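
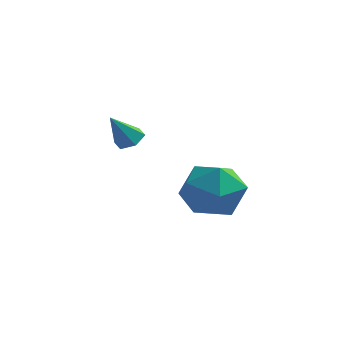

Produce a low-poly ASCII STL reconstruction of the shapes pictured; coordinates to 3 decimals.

solid 
facet normal 0.134 0.987 -0.089
outer loop
vertex 3.12 -0.087 -2.708
vertex 1.937 0.102 -2.386
vertex 2.818 0.061 -1.514
endloop
endfacet
facet normal 0.740 0.664 0.105
outer loop
vertex 3.12 -0.087 -2.708
vertex 2.818 0.061 -1.514
vertex 3.643 -0.806 -1.843
endloop
endfacet
facet normal 0.901 0.180 -0.395
outer loop
vertex 3.12 -0.087 -2.708
vertex 3.643 -0.806 -1.843
vertex 3.271 -1.3 -2.918
endloop
endfacet
facet normal 0.394 0.204 -0.896
outer loop
vertex 3.12 -0.087 -2.708
vertex 3.271 -1.3 -2.918
vertex 2.217 -0.739 -3.254
endloop
endfacet
facet normal -0.080 0.703 -0.707
outer loop
vertex 3.12 -0.087 -2.708
vertex 2.217 -0.739 -3.254
vertex 1.937 0.102 -2.386
endloop
endfacet
facet normal 0.620 0.318 0.717
outer loop
vertex 3.643 -0.806 -1.843
vertex 2.818 0.061 -1.514
vertex 2.783 -1.061 -0.986
endloop
endfacet
facet normal -0.361 0.840 0.405
outer loop
vertex 2.818 0.061 -1.514
vertex 1.937 0.102 -2.386
vertex 1.729 -0.5 -1.322
endloop
endfacet
facet normal -0.707 0.380 -0.596
outer loop
vertex 1.937 0.102 -2.386
vertex 2.217 -0.739 -3.254
vertex 1.357 -0.994 -2.397
endloop
endfacet
facet normal 0.061 -0.427 -0.902
outer loop
vertex 2.217 -0.739 -3.254
vertex 3.271 -1.3 -2.918
vertex 2.182 -1.861 -2.726
endloop
endfacet
facet normal 0.881 -0.465 -0.091
outer loop
vertex 3.271 -1.3 -2.918
vertex 3.643 -0.806 -1.843
vertex 3.063 -1.902 -1.854
endloop
endfacet
facet normal -0.394 -0.204 0.896
outer loop
vertex 1.88 -1.713 -1.532
vertex 2.783 -1.061 -0.986
vertex 1.729 -0.5 -1.322
endloop
endfacet
facet normal -0.901 -0.180 0.395
outer loop
vertex 1.88 -1.713 -1.532
vertex 1.729 -0.5 -1.322
vertex 1.357 -0.994 -2.397
endloop
endfacet
facet normal -0.740 -0.664 -0.105
outer loop
vertex 1.88 -1.713 -1.532
vertex 1.357 -0.994 -2.397
vertex 2.182 -1.861 -2.726
endloop
endfacet
facet normal -0.134 -0.987 0.089
outer loop
vertex 1.88 -1.713 -1.532
vertex 2.182 -1.861 -2.726
vertex 3.063 -1.902 -1.854
endloop
endfacet
facet normal 0.080 -0.703 0.707
outer loop
vertex 1.88 -1.713 -1.532
vertex 3.063 -1.902 -1.854
vertex 2.783 -1.061 -0.986
endloop
endfacet
facet normal -0.061 0.427 0.902
outer loop
vertex 1.729 -0.5 -1.322
vertex 2.783 -1.061 -0.986
vertex 2.818 0.061 -1.514
endloop
endfacet
facet normal -0.881 0.465 0.091
outer loop
vertex 1.357 -0.994 -2.397
vertex 1.729 -0.5 -1.322
vertex 1.937 0.102 -2.386
endloop
endfacet
facet normal -0.620 -0.318 -0.717
outer loop
vertex 2.182 -1.861 -2.726
vertex 1.357 -0.994 -2.397
vertex 2.217 -0.739 -3.254
endloop
endfacet
facet normal 0.361 -0.840 -0.405
outer loop
vertex 3.063 -1.902 -1.854
vertex 2.182 -1.861 -2.726
vertex 3.271 -1.3 -2.918
endloop
endfacet
facet normal 0.707 -0.380 0.596
outer loop
vertex 2.783 -1.061 -0.986
vertex 3.063 -1.902 -1.854
vertex 3.643 -0.806 -1.843
endloop
endfacet
facet normal 0.344 0.424 -0.838
outer loop
vertex -0.929 1.095 -1.429
vertex -1.321 1.544 -1.363
vertex -0.775 1.585 -1.118
endloop
endfacet
facet normal 0.726 -0.516 0.454
outer loop
vertex -0.929 1.095 -1.429
vertex -0.775 1.585 -1.118
vertex -1.799 0.956 -0.197
endloop
endfacet
facet normal 0.344 0.424 -0.838
outer loop
vertex -0.775 1.585 -1.118
vertex -1.321 1.544 -1.363
vertex -1.168 2.034 -1.052
endloop
endfacet
facet normal 0.511 0.330 0.794
outer loop
vertex -0.775 1.585 -1.118
vertex -1.168 2.034 -1.052
vertex -1.799 0.956 -0.197
endloop
endfacet
facet normal 0.344 0.424 -0.838
outer loop
vertex -1.168 2.034 -1.052
vertex -1.321 1.544 -1.363
vertex -1.714 1.993 -1.297
endloop
endfacet
facet normal -0.336 0.698 0.632
outer loop
vertex -1.168 2.034 -1.052
vertex -1.714 1.993 -1.297
vertex -1.799 0.956 -0.197
endloop
endfacet
facet normal 0.342 0.423 -0.839
outer loop
vertex -1.714 1.993 -1.297
vertex -1.321 1.544 -1.363
vertex -1.868 1.503 -1.607
endloop
endfacet
facet normal -0.966 0.220 0.133
outer loop
vertex -1.714 1.993 -1.297
vertex -1.868 1.503 -1.607
vertex -1.799 0.956 -0.197
endloop
endfacet
facet normal 0.342 0.423 -0.839
outer loop
vertex -1.868 1.503 -1.607
vertex -1.321 1.544 -1.363
vertex -1.475 1.054 -1.673
endloop
endfacet
facet normal -0.751 -0.627 -0.207
outer loop
vertex -1.868 1.503 -1.607
vertex -1.475 1.054 -1.673
vertex -1.799 0.956 -0.197
endloop
endfacet
facet normal 0.343 0.423 -0.839
outer loop
vertex -1.475 1.054 -1.673
vertex -1.321 1.544 -1.363
vertex -0.929 1.095 -1.429
endloop
endfacet
facet normal 0.095 -0.994 -0.045
outer loop
vertex -1.475 1.054 -1.673
vertex -0.929 1.095 -1.429
vertex -1.799 0.956 -0.197
endloop
endfacet

endsolid


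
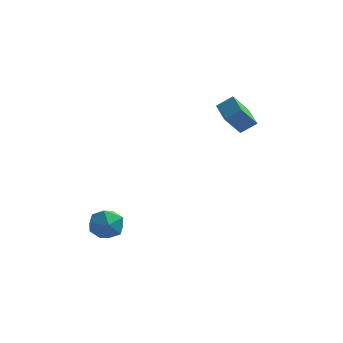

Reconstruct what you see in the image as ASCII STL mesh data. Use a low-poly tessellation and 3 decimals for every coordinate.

solid 
facet normal -0.674 -0.150 0.724
outer loop
vertex -4.117 -2.323 -1.597
vertex -3.983 -3.121 -1.638
vertex -3.545 -2.662 -1.135
endloop
endfacet
facet normal -0.357 0.485 0.798
outer loop
vertex -4.117 -2.323 -1.597
vertex -3.545 -2.662 -1.135
vertex -3.403 -1.954 -1.502
endloop
endfacet
facet normal -0.471 0.859 0.202
outer loop
vertex -4.117 -2.323 -1.597
vertex -3.403 -1.954 -1.502
vertex -3.754 -1.975 -2.231
endloop
endfacet
facet normal -0.857 0.454 -0.242
outer loop
vertex -4.117 -2.323 -1.597
vertex -3.754 -1.975 -2.231
vertex -4.112 -2.696 -2.316
endloop
endfacet
facet normal -0.982 -0.169 0.081
outer loop
vertex -4.117 -2.323 -1.597
vertex -4.112 -2.696 -2.316
vertex -3.983 -3.121 -1.638
endloop
endfacet
facet normal 0.346 0.376 0.860
outer loop
vertex -3.403 -1.954 -1.502
vertex -3.545 -2.662 -1.135
vertex -2.828 -2.524 -1.484
endloop
endfacet
facet normal -0.166 -0.652 0.740
outer loop
vertex -3.545 -2.662 -1.135
vertex -3.983 -3.121 -1.638
vertex -3.186 -3.245 -1.569
endloop
endfacet
facet normal -0.667 -0.682 -0.301
outer loop
vertex -3.983 -3.121 -1.638
vertex -4.112 -2.696 -2.316
vertex -3.537 -3.266 -2.298
endloop
endfacet
facet normal -0.464 0.327 -0.823
outer loop
vertex -4.112 -2.696 -2.316
vertex -3.754 -1.975 -2.231
vertex -3.395 -2.558 -2.665
endloop
endfacet
facet normal 0.162 0.981 -0.106
outer loop
vertex -3.754 -1.975 -2.231
vertex -3.403 -1.954 -1.502
vertex -2.957 -2.099 -2.162
endloop
endfacet
facet normal 0.857 -0.454 0.242
outer loop
vertex -2.823 -2.897 -2.203
vertex -2.828 -2.524 -1.484
vertex -3.186 -3.245 -1.569
endloop
endfacet
facet normal 0.471 -0.859 -0.202
outer loop
vertex -2.823 -2.897 -2.203
vertex -3.186 -3.245 -1.569
vertex -3.537 -3.266 -2.298
endloop
endfacet
facet normal 0.357 -0.485 -0.798
outer loop
vertex -2.823 -2.897 -2.203
vertex -3.537 -3.266 -2.298
vertex -3.395 -2.558 -2.665
endloop
endfacet
facet normal 0.674 0.150 -0.724
outer loop
vertex -2.823 -2.897 -2.203
vertex -3.395 -2.558 -2.665
vertex -2.957 -2.099 -2.162
endloop
endfacet
facet normal 0.982 0.169 -0.081
outer loop
vertex -2.823 -2.897 -2.203
vertex -2.957 -2.099 -2.162
vertex -2.828 -2.524 -1.484
endloop
endfacet
facet normal 0.464 -0.327 0.823
outer loop
vertex -3.186 -3.245 -1.569
vertex -2.828 -2.524 -1.484
vertex -3.545 -2.662 -1.135
endloop
endfacet
facet normal -0.162 -0.981 0.106
outer loop
vertex -3.537 -3.266 -2.298
vertex -3.186 -3.245 -1.569
vertex -3.983 -3.121 -1.638
endloop
endfacet
facet normal -0.346 -0.376 -0.860
outer loop
vertex -3.395 -2.558 -2.665
vertex -3.537 -3.266 -2.298
vertex -4.112 -2.696 -2.316
endloop
endfacet
facet normal 0.166 0.652 -0.740
outer loop
vertex -2.957 -2.099 -2.162
vertex -3.395 -2.558 -2.665
vertex -3.754 -1.975 -2.231
endloop
endfacet
facet normal 0.667 0.682 0.301
outer loop
vertex -2.828 -2.524 -1.484
vertex -2.957 -2.099 -2.162
vertex -3.403 -1.954 -1.502
endloop
endfacet
facet normal -0.432 -0.473 0.768
outer loop
vertex 0.835 1.717 2.828
vertex 0.275 2.691 3.113
vertex 0.203 1.497 2.337
endloop
endfacet
facet normal 0.483 -0.840 -0.246
outer loop
vertex 0.725 2.069 1.407
vertex 0.835 1.717 2.828
vertex 0.203 1.497 2.337
endloop
endfacet
facet normal -0.432 -0.473 0.768
outer loop
vertex 0.203 1.497 2.337
vertex 0.275 2.691 3.113
vertex -0.357 2.471 2.622
endloop
endfacet
facet normal -0.762 -0.265 -0.591
outer loop
vertex -0.357 2.471 2.622
vertex 0.725 2.069 1.407
vertex 0.203 1.497 2.337
endloop
endfacet
facet normal 0.762 0.265 0.591
outer loop
vertex 0.835 1.717 2.828
vertex 0.797 3.263 2.183
vertex 0.275 2.691 3.113
endloop
endfacet
facet normal 0.483 -0.840 -0.246
outer loop
vertex 1.357 2.289 1.898
vertex 0.835 1.717 2.828
vertex 0.725 2.069 1.407
endloop
endfacet
facet normal 0.762 0.265 0.591
outer loop
vertex 1.357 2.289 1.898
vertex 0.797 3.263 2.183
vertex 0.835 1.717 2.828
endloop
endfacet
facet normal -0.483 0.840 0.246
outer loop
vertex 0.275 2.691 3.113
vertex 0.797 3.263 2.183
vertex -0.357 2.471 2.622
endloop
endfacet
facet normal -0.762 -0.265 -0.591
outer loop
vertex 0.165 3.043 1.692
vertex 0.725 2.069 1.407
vertex -0.357 2.471 2.622
endloop
endfacet
facet normal -0.483 0.840 0.246
outer loop
vertex -0.357 2.471 2.622
vertex 0.797 3.263 2.183
vertex 0.165 3.043 1.692
endloop
endfacet
facet normal 0.432 0.473 -0.768
outer loop
vertex 0.165 3.043 1.692
vertex 1.357 2.289 1.898
vertex 0.725 2.069 1.407
endloop
endfacet
facet normal 0.432 0.473 -0.768
outer loop
vertex 0.797 3.263 2.183
vertex 1.357 2.289 1.898
vertex 0.165 3.043 1.692
endloop
endfacet

endsolid


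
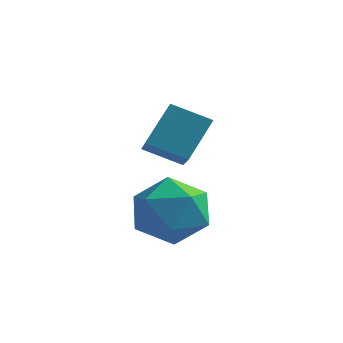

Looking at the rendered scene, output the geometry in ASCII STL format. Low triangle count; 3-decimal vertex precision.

solid 
facet normal -0.027 0.781 0.624
outer loop
vertex -1.158 0.323 -3.449
vertex -0.915 -0.371 -2.57
vertex -0.067 0.128 -3.158
endloop
endfacet
facet normal 0.183 0.983 -0.028
outer loop
vertex -1.158 0.323 -3.449
vertex -0.067 0.128 -3.158
vertex -0.369 0.153 -4.264
endloop
endfacet
facet normal -0.332 0.807 -0.489
outer loop
vertex -1.158 0.323 -3.449
vertex -0.369 0.153 -4.264
vertex -1.404 -0.33 -4.359
endloop
endfacet
facet normal -0.860 0.496 -0.123
outer loop
vertex -1.158 0.323 -3.449
vertex -1.404 -0.33 -4.359
vertex -1.741 -0.654 -3.312
endloop
endfacet
facet normal -0.672 0.480 0.565
outer loop
vertex -1.158 0.323 -3.449
vertex -1.741 -0.654 -3.312
vertex -0.915 -0.371 -2.57
endloop
endfacet
facet normal 0.768 0.610 -0.196
outer loop
vertex -0.369 0.153 -4.264
vertex -0.067 0.128 -3.158
vertex 0.361 -0.646 -3.888
endloop
endfacet
facet normal 0.428 0.283 0.858
outer loop
vertex -0.067 0.128 -3.158
vertex -0.915 -0.371 -2.57
vertex 0.024 -0.97 -2.841
endloop
endfacet
facet normal -0.615 -0.203 0.762
outer loop
vertex -0.915 -0.371 -2.57
vertex -1.741 -0.654 -3.312
vertex -1.011 -1.453 -2.936
endloop
endfacet
facet normal -0.919 -0.178 -0.351
outer loop
vertex -1.741 -0.654 -3.312
vertex -1.404 -0.33 -4.359
vertex -1.313 -1.428 -4.042
endloop
endfacet
facet normal -0.065 0.325 -0.944
outer loop
vertex -1.404 -0.33 -4.359
vertex -0.369 0.153 -4.264
vertex -0.465 -0.929 -4.63
endloop
endfacet
facet normal 0.860 -0.496 0.123
outer loop
vertex -0.222 -1.623 -3.751
vertex 0.361 -0.646 -3.888
vertex 0.024 -0.97 -2.841
endloop
endfacet
facet normal 0.332 -0.807 0.489
outer loop
vertex -0.222 -1.623 -3.751
vertex 0.024 -0.97 -2.841
vertex -1.011 -1.453 -2.936
endloop
endfacet
facet normal -0.183 -0.983 0.028
outer loop
vertex -0.222 -1.623 -3.751
vertex -1.011 -1.453 -2.936
vertex -1.313 -1.428 -4.042
endloop
endfacet
facet normal 0.027 -0.781 -0.624
outer loop
vertex -0.222 -1.623 -3.751
vertex -1.313 -1.428 -4.042
vertex -0.465 -0.929 -4.63
endloop
endfacet
facet normal 0.672 -0.480 -0.565
outer loop
vertex -0.222 -1.623 -3.751
vertex -0.465 -0.929 -4.63
vertex 0.361 -0.646 -3.888
endloop
endfacet
facet normal 0.919 0.178 0.351
outer loop
vertex 0.024 -0.97 -2.841
vertex 0.361 -0.646 -3.888
vertex -0.067 0.128 -3.158
endloop
endfacet
facet normal 0.065 -0.325 0.944
outer loop
vertex -1.011 -1.453 -2.936
vertex 0.024 -0.97 -2.841
vertex -0.915 -0.371 -2.57
endloop
endfacet
facet normal -0.768 -0.610 0.196
outer loop
vertex -1.313 -1.428 -4.042
vertex -1.011 -1.453 -2.936
vertex -1.741 -0.654 -3.312
endloop
endfacet
facet normal -0.428 -0.283 -0.858
outer loop
vertex -0.465 -0.929 -4.63
vertex -1.313 -1.428 -4.042
vertex -1.404 -0.33 -4.359
endloop
endfacet
facet normal 0.615 0.203 -0.762
outer loop
vertex 0.361 -0.646 -3.888
vertex -0.465 -0.929 -4.63
vertex -0.369 0.153 -4.264
endloop
endfacet
facet normal -0.447 0.755 -0.480
outer loop
vertex -2.331 2.364 -1.464
vertex -1.256 2.676 -1.974
vertex -2.61 1.482 -2.593
endloop
endfacet
facet normal -0.874 -0.254 0.414
outer loop
vertex -1.784 0.084 -1.706
vertex -2.331 2.364 -1.464
vertex -2.61 1.482 -2.593
endloop
endfacet
facet normal -0.447 0.755 -0.480
outer loop
vertex -2.61 1.482 -2.593
vertex -1.256 2.676 -1.974
vertex -1.535 1.794 -3.103
endloop
endfacet
facet normal -0.192 -0.604 -0.774
outer loop
vertex -1.535 1.794 -3.103
vertex -1.784 0.084 -1.706
vertex -2.61 1.482 -2.593
endloop
endfacet
facet normal 0.192 0.604 0.774
outer loop
vertex -2.331 2.364 -1.464
vertex -0.43 1.278 -1.087
vertex -1.256 2.676 -1.974
endloop
endfacet
facet normal -0.874 -0.254 0.414
outer loop
vertex -1.505 0.966 -0.577
vertex -2.331 2.364 -1.464
vertex -1.784 0.084 -1.706
endloop
endfacet
facet normal 0.192 0.604 0.774
outer loop
vertex -1.505 0.966 -0.577
vertex -0.43 1.278 -1.087
vertex -2.331 2.364 -1.464
endloop
endfacet
facet normal 0.874 0.254 -0.414
outer loop
vertex -1.256 2.676 -1.974
vertex -0.43 1.278 -1.087
vertex -1.535 1.794 -3.103
endloop
endfacet
facet normal -0.192 -0.604 -0.774
outer loop
vertex -0.709 0.396 -2.216
vertex -1.784 0.084 -1.706
vertex -1.535 1.794 -3.103
endloop
endfacet
facet normal 0.874 0.254 -0.414
outer loop
vertex -1.535 1.794 -3.103
vertex -0.43 1.278 -1.087
vertex -0.709 0.396 -2.216
endloop
endfacet
facet normal 0.447 -0.755 0.480
outer loop
vertex -0.709 0.396 -2.216
vertex -1.505 0.966 -0.577
vertex -1.784 0.084 -1.706
endloop
endfacet
facet normal 0.447 -0.755 0.480
outer loop
vertex -0.43 1.278 -1.087
vertex -1.505 0.966 -0.577
vertex -0.709 0.396 -2.216
endloop
endfacet

endsolid


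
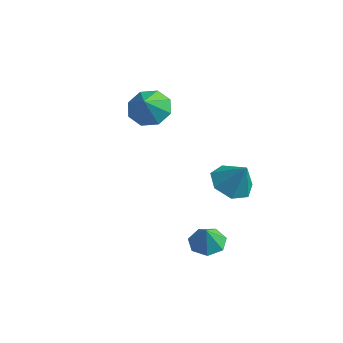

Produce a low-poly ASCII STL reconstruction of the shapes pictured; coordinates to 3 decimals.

solid 
facet normal -0.105 0.270 -0.957
outer loop
vertex 2.595 -3.692 -2.159
vertex 1.808 -3.604 -2.048
vertex 2.388 -3.061 -1.958
endloop
endfacet
facet normal 0.830 0.098 0.548
outer loop
vertex 2.595 -3.692 -2.159
vertex 2.388 -3.061 -1.958
vertex 1.912 -3.876 -1.092
endloop
endfacet
facet normal -0.106 0.271 -0.957
outer loop
vertex 2.388 -3.061 -1.958
vertex 1.808 -3.604 -2.048
vertex 1.744 -2.839 -1.824
endloop
endfacet
facet normal 0.352 0.577 0.737
outer loop
vertex 2.388 -3.061 -1.958
vertex 1.744 -2.839 -1.824
vertex 1.912 -3.876 -1.092
endloop
endfacet
facet normal -0.103 0.272 -0.957
outer loop
vertex 1.744 -2.839 -1.824
vertex 1.808 -3.604 -2.048
vertex 1.148 -3.193 -1.86
endloop
endfacet
facet normal -0.347 0.503 0.792
outer loop
vertex 1.744 -2.839 -1.824
vertex 1.148 -3.193 -1.86
vertex 1.912 -3.876 -1.092
endloop
endfacet
facet normal -0.104 0.271 -0.957
outer loop
vertex 1.148 -3.193 -1.86
vertex 1.808 -3.604 -2.048
vertex 1.049 -3.857 -2.037
endloop
endfacet
facet normal -0.737 -0.069 0.672
outer loop
vertex 1.148 -3.193 -1.86
vertex 1.049 -3.857 -2.037
vertex 1.912 -3.876 -1.092
endloop
endfacet
facet normal -0.104 0.272 -0.957
outer loop
vertex 1.049 -3.857 -2.037
vertex 1.808 -3.604 -2.048
vertex 1.521 -4.331 -2.223
endloop
endfacet
facet normal -0.528 -0.709 0.468
outer loop
vertex 1.049 -3.857 -2.037
vertex 1.521 -4.331 -2.223
vertex 1.912 -3.876 -1.092
endloop
endfacet
facet normal -0.104 0.271 -0.957
outer loop
vertex 1.521 -4.331 -2.223
vertex 1.808 -3.604 -2.048
vertex 2.21 -4.257 -2.277
endloop
endfacet
facet normal 0.126 -0.935 0.332
outer loop
vertex 1.521 -4.331 -2.223
vertex 2.21 -4.257 -2.277
vertex 1.912 -3.876 -1.092
endloop
endfacet
facet normal -0.105 0.271 -0.957
outer loop
vertex 2.21 -4.257 -2.277
vertex 1.808 -3.604 -2.048
vertex 2.595 -3.692 -2.159
endloop
endfacet
facet normal 0.731 -0.575 0.369
outer loop
vertex 2.21 -4.257 -2.277
vertex 2.595 -3.692 -2.159
vertex 1.912 -3.876 -1.092
endloop
endfacet
facet normal -0.496 -0.041 -0.867
outer loop
vertex 2.45 -1.472 -0.446
vertex 1.593 -1.379 0.04
vertex 2.175 -0.667 -0.327
endloop
endfacet
facet normal 0.947 0.312 0.076
outer loop
vertex 2.45 -1.472 -0.446
vertex 2.175 -0.667 -0.327
vertex 2.267 -1.321 1.22
endloop
endfacet
facet normal -0.496 -0.042 -0.867
outer loop
vertex 2.175 -0.667 -0.327
vertex 1.593 -1.379 0.04
vertex 1.461 -0.398 0.068
endloop
endfacet
facet normal 0.483 0.817 0.317
outer loop
vertex 2.175 -0.667 -0.327
vertex 1.461 -0.398 0.068
vertex 2.267 -1.321 1.22
endloop
endfacet
facet normal -0.496 -0.042 -0.867
outer loop
vertex 1.461 -0.398 0.068
vertex 1.593 -1.379 0.04
vertex 0.847 -0.867 0.442
endloop
endfacet
facet normal -0.140 0.723 0.677
outer loop
vertex 1.461 -0.398 0.068
vertex 0.847 -0.867 0.442
vertex 2.267 -1.321 1.22
endloop
endfacet
facet normal -0.496 -0.042 -0.867
outer loop
vertex 0.847 -0.867 0.442
vertex 1.593 -1.379 0.04
vertex 0.794 -1.721 0.514
endloop
endfacet
facet normal -0.452 0.103 0.886
outer loop
vertex 0.847 -0.867 0.442
vertex 0.794 -1.721 0.514
vertex 2.267 -1.321 1.22
endloop
endfacet
facet normal -0.496 -0.042 -0.867
outer loop
vertex 0.794 -1.721 0.514
vertex 1.593 -1.379 0.04
vertex 1.343 -2.318 0.229
endloop
endfacet
facet normal -0.220 -0.578 0.786
outer loop
vertex 0.794 -1.721 0.514
vertex 1.343 -2.318 0.229
vertex 2.267 -1.321 1.22
endloop
endfacet
facet normal -0.496 -0.042 -0.867
outer loop
vertex 1.343 -2.318 0.229
vertex 1.593 -1.379 0.04
vertex 2.08 -2.207 -0.198
endloop
endfacet
facet normal 0.383 -0.805 0.452
outer loop
vertex 1.343 -2.318 0.229
vertex 2.08 -2.207 -0.198
vertex 2.267 -1.321 1.22
endloop
endfacet
facet normal -0.496 -0.043 -0.867
outer loop
vertex 2.08 -2.207 -0.198
vertex 1.593 -1.379 0.04
vertex 2.45 -1.472 -0.446
endloop
endfacet
facet normal 0.903 -0.408 0.136
outer loop
vertex 2.08 -2.207 -0.198
vertex 2.45 -1.472 -0.446
vertex 2.267 -1.321 1.22
endloop
endfacet
facet normal -0.141 0.588 -0.796
outer loop
vertex -2.71 0.798 2.144
vertex -3.34 0.135 1.766
vertex -3.426 0.921 2.362
endloop
endfacet
facet normal 0.321 0.250 0.913
outer loop
vertex -2.71 0.798 2.144
vertex -3.426 0.921 2.362
vertex -3.18 -0.535 2.674
endloop
endfacet
facet normal -0.140 0.588 -0.796
outer loop
vertex -3.426 0.921 2.362
vertex -3.34 0.135 1.766
vertex -4.091 0.584 2.23
endloop
endfacet
facet normal -0.269 0.158 0.950
outer loop
vertex -3.426 0.921 2.362
vertex -4.091 0.584 2.23
vertex -3.18 -0.535 2.674
endloop
endfacet
facet normal -0.141 0.587 -0.797
outer loop
vertex -4.091 0.584 2.23
vertex -3.34 0.135 1.766
vertex -4.317 -0.017 1.827
endloop
endfacet
facet normal -0.648 -0.241 0.723
outer loop
vertex -4.091 0.584 2.23
vertex -4.317 -0.017 1.827
vertex -3.18 -0.535 2.674
endloop
endfacet
facet normal -0.141 0.588 -0.796
outer loop
vertex -4.317 -0.017 1.827
vertex -3.34 0.135 1.766
vertex -3.971 -0.528 1.388
endloop
endfacet
facet normal -0.597 -0.716 0.363
outer loop
vertex -4.317 -0.017 1.827
vertex -3.971 -0.528 1.388
vertex -3.18 -0.535 2.674
endloop
endfacet
facet normal -0.141 0.588 -0.796
outer loop
vertex -3.971 -0.528 1.388
vertex -3.34 0.135 1.766
vertex -3.255 -0.651 1.17
endloop
endfacet
facet normal -0.144 -0.986 0.083
outer loop
vertex -3.971 -0.528 1.388
vertex -3.255 -0.651 1.17
vertex -3.18 -0.535 2.674
endloop
endfacet
facet normal -0.141 0.588 -0.796
outer loop
vertex -3.255 -0.651 1.17
vertex -3.34 0.135 1.766
vertex -2.59 -0.313 1.302
endloop
endfacet
facet normal 0.445 -0.894 0.047
outer loop
vertex -3.255 -0.651 1.17
vertex -2.59 -0.313 1.302
vertex -3.18 -0.535 2.674
endloop
endfacet
facet normal -0.141 0.588 -0.796
outer loop
vertex -2.59 -0.313 1.302
vertex -3.34 0.135 1.766
vertex -2.364 0.287 1.705
endloop
endfacet
facet normal 0.824 -0.495 0.274
outer loop
vertex -2.59 -0.313 1.302
vertex -2.364 0.287 1.705
vertex -3.18 -0.535 2.674
endloop
endfacet
facet normal -0.141 0.588 -0.796
outer loop
vertex -2.364 0.287 1.705
vertex -3.34 0.135 1.766
vertex -2.71 0.798 2.144
endloop
endfacet
facet normal 0.773 -0.021 0.634
outer loop
vertex -2.364 0.287 1.705
vertex -2.71 0.798 2.144
vertex -3.18 -0.535 2.674
endloop
endfacet

endsolid


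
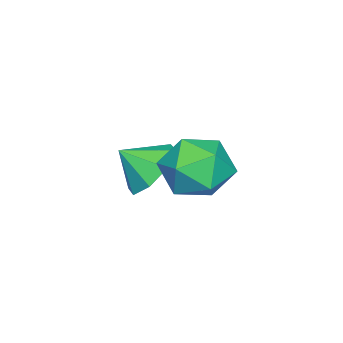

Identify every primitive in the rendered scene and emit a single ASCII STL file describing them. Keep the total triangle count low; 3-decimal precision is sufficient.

solid 
facet normal -0.332 0.698 -0.635
outer loop
vertex 1.205 -2.579 -4.259
vertex 0.377 -2.446 -3.679
vertex 1.309 -2.032 -3.712
endloop
endfacet
facet normal 0.934 -0.325 0.147
outer loop
vertex 1.205 -2.579 -4.259
vertex 1.309 -2.032 -3.712
vertex 0.763 -3.254 -2.941
endloop
endfacet
facet normal -0.332 0.697 -0.636
outer loop
vertex 1.309 -2.032 -3.712
vertex 0.377 -2.446 -3.679
vertex 0.866 -1.727 -3.146
endloop
endfacet
facet normal 0.794 0.028 0.607
outer loop
vertex 1.309 -2.032 -3.712
vertex 0.866 -1.727 -3.146
vertex 0.763 -3.254 -2.941
endloop
endfacet
facet normal -0.332 0.697 -0.635
outer loop
vertex 0.866 -1.727 -3.146
vertex 0.377 -2.446 -3.679
vertex 0.137 -1.843 -2.892
endloop
endfacet
facet normal 0.312 0.106 0.944
outer loop
vertex 0.866 -1.727 -3.146
vertex 0.137 -1.843 -2.892
vertex 0.763 -3.254 -2.941
endloop
endfacet
facet normal -0.333 0.697 -0.635
outer loop
vertex 0.137 -1.843 -2.892
vertex 0.377 -2.446 -3.679
vertex -0.451 -2.312 -3.098
endloop
endfacet
facet normal -0.230 -0.135 0.964
outer loop
vertex 0.137 -1.843 -2.892
vertex -0.451 -2.312 -3.098
vertex 0.763 -3.254 -2.941
endloop
endfacet
facet normal -0.333 0.697 -0.635
outer loop
vertex -0.451 -2.312 -3.098
vertex 0.377 -2.446 -3.679
vertex -0.554 -2.86 -3.645
endloop
endfacet
facet normal -0.515 -0.555 0.653
outer loop
vertex -0.451 -2.312 -3.098
vertex -0.554 -2.86 -3.645
vertex 0.763 -3.254 -2.941
endloop
endfacet
facet normal -0.333 0.697 -0.635
outer loop
vertex -0.554 -2.86 -3.645
vertex 0.377 -2.446 -3.679
vertex -0.112 -3.165 -4.211
endloop
endfacet
facet normal -0.375 -0.906 0.195
outer loop
vertex -0.554 -2.86 -3.645
vertex -0.112 -3.165 -4.211
vertex 0.763 -3.254 -2.941
endloop
endfacet
facet normal -0.332 0.697 -0.636
outer loop
vertex -0.112 -3.165 -4.211
vertex 0.377 -2.446 -3.679
vertex 0.617 -3.049 -4.465
endloop
endfacet
facet normal 0.107 -0.984 -0.143
outer loop
vertex -0.112 -3.165 -4.211
vertex 0.617 -3.049 -4.465
vertex 0.763 -3.254 -2.941
endloop
endfacet
facet normal -0.334 0.696 -0.636
outer loop
vertex 0.617 -3.049 -4.465
vertex 0.377 -2.446 -3.679
vertex 1.205 -2.579 -4.259
endloop
endfacet
facet normal 0.650 -0.742 -0.162
outer loop
vertex 0.617 -3.049 -4.465
vertex 1.205 -2.579 -4.259
vertex 0.763 -3.254 -2.941
endloop
endfacet
facet normal -0.353 0.760 0.545
outer loop
vertex 2.503 1.056 -1.572
vertex 2.105 0.367 -0.869
vertex 3.092 0.739 -0.748
endloop
endfacet
facet normal 0.239 0.951 0.195
outer loop
vertex 2.503 1.056 -1.572
vertex 3.092 0.739 -0.748
vertex 3.53 0.826 -1.711
endloop
endfacet
facet normal 0.123 0.855 -0.503
outer loop
vertex 2.503 1.056 -1.572
vertex 3.53 0.826 -1.711
vertex 2.814 0.508 -2.427
endloop
endfacet
facet normal -0.540 0.606 -0.585
outer loop
vertex 2.503 1.056 -1.572
vertex 2.814 0.508 -2.427
vertex 1.933 0.225 -1.907
endloop
endfacet
facet normal -0.835 0.547 0.063
outer loop
vertex 2.503 1.056 -1.572
vertex 1.933 0.225 -1.907
vertex 2.105 0.367 -0.869
endloop
endfacet
facet normal 0.764 0.511 0.394
outer loop
vertex 3.53 0.826 -1.711
vertex 3.092 0.739 -0.748
vertex 3.767 -0.005 -1.093
endloop
endfacet
facet normal -0.194 0.202 0.960
outer loop
vertex 3.092 0.739 -0.748
vertex 2.105 0.367 -0.869
vertex 2.886 -0.288 -0.573
endloop
endfacet
facet normal -0.973 -0.143 0.181
outer loop
vertex 2.105 0.367 -0.869
vertex 1.933 0.225 -1.907
vertex 2.17 -0.606 -1.289
endloop
endfacet
facet normal -0.496 -0.048 -0.867
outer loop
vertex 1.933 0.225 -1.907
vertex 2.814 0.508 -2.427
vertex 2.608 -0.519 -2.252
endloop
endfacet
facet normal 0.577 0.356 -0.735
outer loop
vertex 2.814 0.508 -2.427
vertex 3.53 0.826 -1.711
vertex 3.595 -0.147 -2.131
endloop
endfacet
facet normal 0.540 -0.606 0.585
outer loop
vertex 3.197 -0.836 -1.428
vertex 3.767 -0.005 -1.093
vertex 2.886 -0.288 -0.573
endloop
endfacet
facet normal -0.123 -0.855 0.503
outer loop
vertex 3.197 -0.836 -1.428
vertex 2.886 -0.288 -0.573
vertex 2.17 -0.606 -1.289
endloop
endfacet
facet normal -0.239 -0.951 -0.195
outer loop
vertex 3.197 -0.836 -1.428
vertex 2.17 -0.606 -1.289
vertex 2.608 -0.519 -2.252
endloop
endfacet
facet normal 0.353 -0.760 -0.545
outer loop
vertex 3.197 -0.836 -1.428
vertex 2.608 -0.519 -2.252
vertex 3.595 -0.147 -2.131
endloop
endfacet
facet normal 0.835 -0.547 -0.063
outer loop
vertex 3.197 -0.836 -1.428
vertex 3.595 -0.147 -2.131
vertex 3.767 -0.005 -1.093
endloop
endfacet
facet normal 0.496 0.048 0.867
outer loop
vertex 2.886 -0.288 -0.573
vertex 3.767 -0.005 -1.093
vertex 3.092 0.739 -0.748
endloop
endfacet
facet normal -0.577 -0.356 0.735
outer loop
vertex 2.17 -0.606 -1.289
vertex 2.886 -0.288 -0.573
vertex 2.105 0.367 -0.869
endloop
endfacet
facet normal -0.764 -0.511 -0.394
outer loop
vertex 2.608 -0.519 -2.252
vertex 2.17 -0.606 -1.289
vertex 1.933 0.225 -1.907
endloop
endfacet
facet normal 0.194 -0.202 -0.960
outer loop
vertex 3.595 -0.147 -2.131
vertex 2.608 -0.519 -2.252
vertex 2.814 0.508 -2.427
endloop
endfacet
facet normal 0.973 0.143 -0.181
outer loop
vertex 3.767 -0.005 -1.093
vertex 3.595 -0.147 -2.131
vertex 3.53 0.826 -1.711
endloop
endfacet

endsolid


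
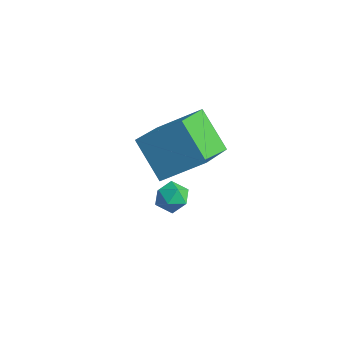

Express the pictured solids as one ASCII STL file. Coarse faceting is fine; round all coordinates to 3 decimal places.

solid 
facet normal -0.273 0.034 0.962
outer loop
vertex 0.548 -1.319 3.479
vertex 0.592 -1.958 3.514
vertex 1.103 -1.594 3.646
endloop
endfacet
facet normal 0.077 0.627 0.776
outer loop
vertex 0.548 -1.319 3.479
vertex 1.103 -1.594 3.646
vertex 1.101 -1.095 3.243
endloop
endfacet
facet normal -0.277 0.932 0.235
outer loop
vertex 0.548 -1.319 3.479
vertex 1.101 -1.095 3.243
vertex 0.588 -1.151 2.861
endloop
endfacet
facet normal -0.846 0.526 0.088
outer loop
vertex 0.548 -1.319 3.479
vertex 0.588 -1.151 2.861
vertex 0.274 -1.684 3.029
endloop
endfacet
facet normal -0.843 -0.029 0.537
outer loop
vertex 0.548 -1.319 3.479
vertex 0.274 -1.684 3.029
vertex 0.592 -1.958 3.514
endloop
endfacet
facet normal 0.723 0.436 0.536
outer loop
vertex 1.101 -1.095 3.243
vertex 1.103 -1.594 3.646
vertex 1.486 -1.596 3.131
endloop
endfacet
facet normal 0.156 -0.523 0.838
outer loop
vertex 1.103 -1.594 3.646
vertex 0.592 -1.958 3.514
vertex 1.172 -2.129 3.299
endloop
endfacet
facet normal -0.767 -0.623 0.151
outer loop
vertex 0.592 -1.958 3.514
vertex 0.274 -1.684 3.029
vertex 0.659 -2.185 2.917
endloop
endfacet
facet normal -0.771 0.273 -0.575
outer loop
vertex 0.274 -1.684 3.029
vertex 0.588 -1.151 2.861
vertex 0.657 -1.686 2.514
endloop
endfacet
facet normal 0.149 0.930 -0.337
outer loop
vertex 0.588 -1.151 2.861
vertex 1.101 -1.095 3.243
vertex 1.168 -1.322 2.646
endloop
endfacet
facet normal 0.846 -0.526 -0.088
outer loop
vertex 1.212 -1.961 2.681
vertex 1.486 -1.596 3.131
vertex 1.172 -2.129 3.299
endloop
endfacet
facet normal 0.277 -0.932 -0.235
outer loop
vertex 1.212 -1.961 2.681
vertex 1.172 -2.129 3.299
vertex 0.659 -2.185 2.917
endloop
endfacet
facet normal -0.077 -0.627 -0.776
outer loop
vertex 1.212 -1.961 2.681
vertex 0.659 -2.185 2.917
vertex 0.657 -1.686 2.514
endloop
endfacet
facet normal 0.273 -0.034 -0.962
outer loop
vertex 1.212 -1.961 2.681
vertex 0.657 -1.686 2.514
vertex 1.168 -1.322 2.646
endloop
endfacet
facet normal 0.843 0.029 -0.537
outer loop
vertex 1.212 -1.961 2.681
vertex 1.168 -1.322 2.646
vertex 1.486 -1.596 3.131
endloop
endfacet
facet normal 0.771 -0.273 0.575
outer loop
vertex 1.172 -2.129 3.299
vertex 1.486 -1.596 3.131
vertex 1.103 -1.594 3.646
endloop
endfacet
facet normal -0.149 -0.930 0.337
outer loop
vertex 0.659 -2.185 2.917
vertex 1.172 -2.129 3.299
vertex 0.592 -1.958 3.514
endloop
endfacet
facet normal -0.723 -0.436 -0.536
outer loop
vertex 0.657 -1.686 2.514
vertex 0.659 -2.185 2.917
vertex 0.274 -1.684 3.029
endloop
endfacet
facet normal -0.156 0.523 -0.838
outer loop
vertex 1.168 -1.322 2.646
vertex 0.657 -1.686 2.514
vertex 0.588 -1.151 2.861
endloop
endfacet
facet normal 0.767 0.623 -0.151
outer loop
vertex 1.486 -1.596 3.131
vertex 1.168 -1.322 2.646
vertex 1.101 -1.095 3.243
endloop
endfacet
facet normal -0.734 0.105 0.671
outer loop
vertex -3.178 0.701 1.628
vertex -1.985 1.8 2.763
vertex -3.843 2.458 0.625
endloop
endfacet
facet normal -0.603 -0.555 -0.573
outer loop
vertex -2.455 2.26 -0.643
vertex -3.178 0.701 1.628
vertex -3.843 2.458 0.625
endloop
endfacet
facet normal -0.734 0.105 0.671
outer loop
vertex -3.843 2.458 0.625
vertex -1.985 1.8 2.763
vertex -2.65 3.558 1.76
endloop
endfacet
facet normal -0.313 0.825 -0.471
outer loop
vertex -2.65 3.558 1.76
vertex -2.455 2.26 -0.643
vertex -3.843 2.458 0.625
endloop
endfacet
facet normal 0.312 -0.825 0.471
outer loop
vertex -3.178 0.701 1.628
vertex -0.597 1.602 1.495
vertex -1.985 1.8 2.763
endloop
endfacet
facet normal -0.603 -0.555 -0.573
outer loop
vertex -1.79 0.502 0.36
vertex -3.178 0.701 1.628
vertex -2.455 2.26 -0.643
endloop
endfacet
facet normal 0.312 -0.825 0.471
outer loop
vertex -1.79 0.502 0.36
vertex -0.597 1.602 1.495
vertex -3.178 0.701 1.628
endloop
endfacet
facet normal 0.603 0.555 0.573
outer loop
vertex -1.985 1.8 2.763
vertex -0.597 1.602 1.495
vertex -2.65 3.558 1.76
endloop
endfacet
facet normal -0.312 0.825 -0.471
outer loop
vertex -1.262 3.359 0.492
vertex -2.455 2.26 -0.643
vertex -2.65 3.558 1.76
endloop
endfacet
facet normal 0.603 0.555 0.573
outer loop
vertex -2.65 3.558 1.76
vertex -0.597 1.602 1.495
vertex -1.262 3.359 0.492
endloop
endfacet
facet normal 0.734 -0.105 -0.671
outer loop
vertex -1.262 3.359 0.492
vertex -1.79 0.502 0.36
vertex -2.455 2.26 -0.643
endloop
endfacet
facet normal 0.734 -0.105 -0.670
outer loop
vertex -0.597 1.602 1.495
vertex -1.79 0.502 0.36
vertex -1.262 3.359 0.492
endloop
endfacet

endsolid


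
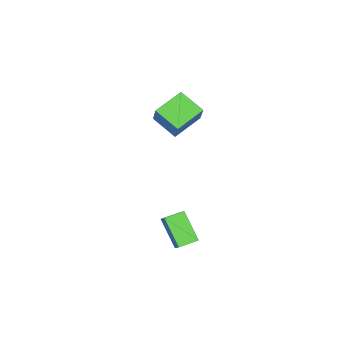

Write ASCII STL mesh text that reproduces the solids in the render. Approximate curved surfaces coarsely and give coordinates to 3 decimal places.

solid 
facet normal -0.544 -0.417 0.728
outer loop
vertex 0.468 -2.068 -2.166
vertex -0.192 -0.968 -2.03
vertex -0.084 -2.329 -2.728
endloop
endfacet
facet normal 0.511 -0.853 -0.106
outer loop
vertex 1.112 -1.412 -4.33
vertex 0.468 -2.068 -2.166
vertex -0.084 -2.329 -2.728
endloop
endfacet
facet normal -0.543 -0.417 0.729
outer loop
vertex -0.084 -2.329 -2.728
vertex -0.192 -0.968 -2.03
vertex -0.744 -1.229 -2.591
endloop
endfacet
facet normal -0.665 -0.315 -0.677
outer loop
vertex -0.744 -1.229 -2.591
vertex 1.112 -1.412 -4.33
vertex -0.084 -2.329 -2.728
endloop
endfacet
facet normal 0.665 0.315 0.677
outer loop
vertex 0.468 -2.068 -2.166
vertex 1.004 -0.051 -3.632
vertex -0.192 -0.968 -2.03
endloop
endfacet
facet normal 0.511 -0.853 -0.106
outer loop
vertex 1.664 -1.151 -3.769
vertex 0.468 -2.068 -2.166
vertex 1.112 -1.412 -4.33
endloop
endfacet
facet normal 0.665 0.315 0.677
outer loop
vertex 1.664 -1.151 -3.769
vertex 1.004 -0.051 -3.632
vertex 0.468 -2.068 -2.166
endloop
endfacet
facet normal -0.511 0.853 0.106
outer loop
vertex -0.192 -0.968 -2.03
vertex 1.004 -0.051 -3.632
vertex -0.744 -1.229 -2.591
endloop
endfacet
facet normal -0.665 -0.315 -0.677
outer loop
vertex 0.452 -0.312 -4.194
vertex 1.112 -1.412 -4.33
vertex -0.744 -1.229 -2.591
endloop
endfacet
facet normal -0.511 0.853 0.106
outer loop
vertex -0.744 -1.229 -2.591
vertex 1.004 -0.051 -3.632
vertex 0.452 -0.312 -4.194
endloop
endfacet
facet normal 0.544 0.416 -0.729
outer loop
vertex 0.452 -0.312 -4.194
vertex 1.664 -1.151 -3.769
vertex 1.112 -1.412 -4.33
endloop
endfacet
facet normal 0.544 0.417 -0.728
outer loop
vertex 1.004 -0.051 -3.632
vertex 1.664 -1.151 -3.769
vertex 0.452 -0.312 -4.194
endloop
endfacet
facet normal -0.596 -0.123 -0.794
outer loop
vertex -5.508 -1.684 3.896
vertex -4.601 -0.325 3.005
vertex -4.187 -3.075 3.119
endloop
endfacet
facet normal -0.487 -0.730 0.479
outer loop
vertex -3.019 -2.835 4.675
vertex -5.508 -1.684 3.896
vertex -4.187 -3.075 3.119
endloop
endfacet
facet normal -0.596 -0.123 -0.794
outer loop
vertex -4.187 -3.075 3.119
vertex -4.601 -0.325 3.005
vertex -3.28 -1.717 2.229
endloop
endfacet
facet normal 0.638 -0.672 -0.375
outer loop
vertex -3.28 -1.717 2.229
vertex -3.019 -2.835 4.675
vertex -4.187 -3.075 3.119
endloop
endfacet
facet normal -0.638 0.672 0.375
outer loop
vertex -5.508 -1.684 3.896
vertex -3.433 -0.085 4.561
vertex -4.601 -0.325 3.005
endloop
endfacet
facet normal -0.487 -0.730 0.479
outer loop
vertex -4.34 -1.443 5.451
vertex -5.508 -1.684 3.896
vertex -3.019 -2.835 4.675
endloop
endfacet
facet normal -0.638 0.672 0.375
outer loop
vertex -4.34 -1.443 5.451
vertex -3.433 -0.085 4.561
vertex -5.508 -1.684 3.896
endloop
endfacet
facet normal 0.488 0.730 -0.479
outer loop
vertex -4.601 -0.325 3.005
vertex -3.433 -0.085 4.561
vertex -3.28 -1.717 2.229
endloop
endfacet
facet normal 0.638 -0.672 -0.375
outer loop
vertex -2.112 -1.476 3.784
vertex -3.019 -2.835 4.675
vertex -3.28 -1.717 2.229
endloop
endfacet
facet normal 0.487 0.730 -0.479
outer loop
vertex -3.28 -1.717 2.229
vertex -3.433 -0.085 4.561
vertex -2.112 -1.476 3.784
endloop
endfacet
facet normal 0.596 0.123 0.794
outer loop
vertex -2.112 -1.476 3.784
vertex -4.34 -1.443 5.451
vertex -3.019 -2.835 4.675
endloop
endfacet
facet normal 0.596 0.122 0.794
outer loop
vertex -3.433 -0.085 4.561
vertex -4.34 -1.443 5.451
vertex -2.112 -1.476 3.784
endloop
endfacet

endsolid


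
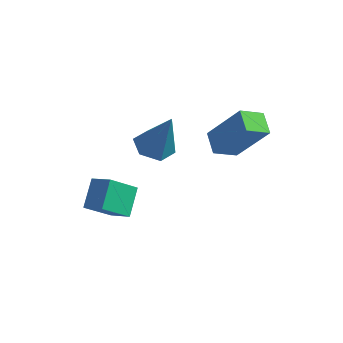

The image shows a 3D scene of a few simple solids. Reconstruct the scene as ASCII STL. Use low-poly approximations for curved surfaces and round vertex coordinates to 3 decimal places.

solid 
facet normal -0.605 -0.067 -0.793
outer loop
vertex 1.897 -1.508 0.635
vertex 2.42 -0.687 0.167
vertex 2.529 -2.154 0.207
endloop
endfacet
facet normal -0.484 -0.760 0.433
outer loop
vertex 3.8 -2.013 1.873
vertex 1.897 -1.508 0.635
vertex 2.529 -2.154 0.207
endloop
endfacet
facet normal -0.605 -0.067 -0.793
outer loop
vertex 2.529 -2.154 0.207
vertex 2.42 -0.687 0.167
vertex 3.052 -1.333 -0.261
endloop
endfacet
facet normal 0.632 -0.646 -0.428
outer loop
vertex 3.052 -1.333 -0.261
vertex 3.8 -2.013 1.873
vertex 2.529 -2.154 0.207
endloop
endfacet
facet normal -0.632 0.646 0.428
outer loop
vertex 1.897 -1.508 0.635
vertex 3.691 -0.546 1.833
vertex 2.42 -0.687 0.167
endloop
endfacet
facet normal -0.484 -0.760 0.433
outer loop
vertex 3.168 -1.367 2.301
vertex 1.897 -1.508 0.635
vertex 3.8 -2.013 1.873
endloop
endfacet
facet normal -0.632 0.646 0.428
outer loop
vertex 3.168 -1.367 2.301
vertex 3.691 -0.546 1.833
vertex 1.897 -1.508 0.635
endloop
endfacet
facet normal 0.484 0.760 -0.433
outer loop
vertex 2.42 -0.687 0.167
vertex 3.691 -0.546 1.833
vertex 3.052 -1.333 -0.261
endloop
endfacet
facet normal 0.632 -0.646 -0.428
outer loop
vertex 4.323 -1.192 1.405
vertex 3.8 -2.013 1.873
vertex 3.052 -1.333 -0.261
endloop
endfacet
facet normal 0.484 0.760 -0.433
outer loop
vertex 3.052 -1.333 -0.261
vertex 3.691 -0.546 1.833
vertex 4.323 -1.192 1.405
endloop
endfacet
facet normal 0.605 0.067 0.793
outer loop
vertex 4.323 -1.192 1.405
vertex 3.168 -1.367 2.301
vertex 3.8 -2.013 1.873
endloop
endfacet
facet normal 0.605 0.067 0.793
outer loop
vertex 3.691 -0.546 1.833
vertex 3.168 -1.367 2.301
vertex 4.323 -1.192 1.405
endloop
endfacet
facet normal -0.392 0.021 -0.920
outer loop
vertex 0.819 -3.001 -0.358
vertex 0.218 -2.479 -0.09
vertex 0.939 -2.17 -0.39
endloop
endfacet
facet normal 0.988 -0.145 -0.053
outer loop
vertex 0.819 -3.001 -0.358
vertex 0.939 -2.17 -0.39
vertex 1.002 -2.521 1.75
endloop
endfacet
facet normal -0.392 0.021 -0.920
outer loop
vertex 0.939 -2.17 -0.39
vertex 0.218 -2.479 -0.09
vertex 0.338 -1.649 -0.122
endloop
endfacet
facet normal 0.677 0.729 0.100
outer loop
vertex 0.939 -2.17 -0.39
vertex 0.338 -1.649 -0.122
vertex 1.002 -2.521 1.75
endloop
endfacet
facet normal -0.393 0.021 -0.919
outer loop
vertex 0.338 -1.649 -0.122
vertex 0.218 -2.479 -0.09
vertex -0.383 -1.957 0.179
endloop
endfacet
facet normal -0.176 0.867 0.466
outer loop
vertex 0.338 -1.649 -0.122
vertex -0.383 -1.957 0.179
vertex 1.002 -2.521 1.75
endloop
endfacet
facet normal -0.393 0.021 -0.919
outer loop
vertex -0.383 -1.957 0.179
vertex 0.218 -2.479 -0.09
vertex -0.503 -2.788 0.211
endloop
endfacet
facet normal -0.720 0.130 0.682
outer loop
vertex -0.383 -1.957 0.179
vertex -0.503 -2.788 0.211
vertex 1.002 -2.521 1.75
endloop
endfacet
facet normal -0.393 0.020 -0.920
outer loop
vertex -0.503 -2.788 0.211
vertex 0.218 -2.479 -0.09
vertex 0.098 -3.31 -0.057
endloop
endfacet
facet normal -0.409 -0.743 0.529
outer loop
vertex -0.503 -2.788 0.211
vertex 0.098 -3.31 -0.057
vertex 1.002 -2.521 1.75
endloop
endfacet
facet normal -0.393 0.020 -0.920
outer loop
vertex 0.098 -3.31 -0.057
vertex 0.218 -2.479 -0.09
vertex 0.819 -3.001 -0.358
endloop
endfacet
facet normal 0.445 -0.881 0.162
outer loop
vertex 0.098 -3.31 -0.057
vertex 0.819 -3.001 -0.358
vertex 1.002 -2.521 1.75
endloop
endfacet
facet normal -0.901 0.136 -0.412
outer loop
vertex -1.81 -3.63 -2.022
vertex -1.245 -2.656 -2.935
vertex -1.554 -4.605 -2.905
endloop
endfacet
facet normal -0.389 -0.672 0.630
outer loop
vertex -0.635 -4.744 -2.485
vertex -1.81 -3.63 -2.022
vertex -1.554 -4.605 -2.905
endloop
endfacet
facet normal -0.901 0.137 -0.411
outer loop
vertex -1.554 -4.605 -2.905
vertex -1.245 -2.656 -2.935
vertex -0.99 -3.631 -3.818
endloop
endfacet
facet normal 0.191 -0.728 -0.659
outer loop
vertex -0.99 -3.631 -3.818
vertex -0.635 -4.744 -2.485
vertex -1.554 -4.605 -2.905
endloop
endfacet
facet normal -0.191 0.728 0.659
outer loop
vertex -1.81 -3.63 -2.022
vertex -0.326 -2.795 -2.515
vertex -1.245 -2.656 -2.935
endloop
endfacet
facet normal -0.389 -0.672 0.630
outer loop
vertex -0.89 -3.769 -1.602
vertex -1.81 -3.63 -2.022
vertex -0.635 -4.744 -2.485
endloop
endfacet
facet normal -0.191 0.728 0.659
outer loop
vertex -0.89 -3.769 -1.602
vertex -0.326 -2.795 -2.515
vertex -1.81 -3.63 -2.022
endloop
endfacet
facet normal 0.389 0.672 -0.630
outer loop
vertex -1.245 -2.656 -2.935
vertex -0.326 -2.795 -2.515
vertex -0.99 -3.631 -3.818
endloop
endfacet
facet normal 0.191 -0.728 -0.659
outer loop
vertex -0.07 -3.77 -3.398
vertex -0.635 -4.744 -2.485
vertex -0.99 -3.631 -3.818
endloop
endfacet
facet normal 0.389 0.672 -0.630
outer loop
vertex -0.99 -3.631 -3.818
vertex -0.326 -2.795 -2.515
vertex -0.07 -3.77 -3.398
endloop
endfacet
facet normal 0.901 -0.137 0.411
outer loop
vertex -0.07 -3.77 -3.398
vertex -0.89 -3.769 -1.602
vertex -0.635 -4.744 -2.485
endloop
endfacet
facet normal 0.901 -0.136 0.412
outer loop
vertex -0.326 -2.795 -2.515
vertex -0.89 -3.769 -1.602
vertex -0.07 -3.77 -3.398
endloop
endfacet

endsolid


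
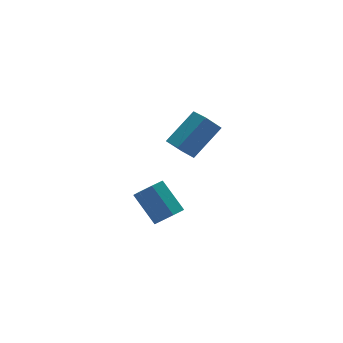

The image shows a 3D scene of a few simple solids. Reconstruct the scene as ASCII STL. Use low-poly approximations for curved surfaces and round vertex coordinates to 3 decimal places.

solid 
facet normal -0.658 0.127 0.742
outer loop
vertex 0.565 1.17 2.527
vertex 0.529 2.199 2.319
vertex -0.879 0.87 1.298
endloop
endfacet
facet normal 0.035 -0.980 0.198
outer loop
vertex -0.209 0.741 0.541
vertex 0.565 1.17 2.527
vertex -0.879 0.87 1.298
endloop
endfacet
facet normal -0.657 0.126 0.743
outer loop
vertex -0.879 0.87 1.298
vertex 0.529 2.199 2.319
vertex -0.916 1.899 1.091
endloop
endfacet
facet normal -0.753 -0.156 -0.640
outer loop
vertex -0.916 1.899 1.091
vertex -0.209 0.741 0.541
vertex -0.879 0.87 1.298
endloop
endfacet
facet normal 0.753 0.156 0.640
outer loop
vertex 0.565 1.17 2.527
vertex 1.199 2.07 1.562
vertex 0.529 2.199 2.319
endloop
endfacet
facet normal 0.035 -0.980 0.198
outer loop
vertex 1.236 1.041 1.769
vertex 0.565 1.17 2.527
vertex -0.209 0.741 0.541
endloop
endfacet
facet normal 0.753 0.156 0.640
outer loop
vertex 1.236 1.041 1.769
vertex 1.199 2.07 1.562
vertex 0.565 1.17 2.527
endloop
endfacet
facet normal -0.035 0.980 -0.198
outer loop
vertex 0.529 2.199 2.319
vertex 1.199 2.07 1.562
vertex -0.916 1.899 1.091
endloop
endfacet
facet normal -0.753 -0.156 -0.640
outer loop
vertex -0.245 1.77 0.333
vertex -0.209 0.741 0.541
vertex -0.916 1.899 1.091
endloop
endfacet
facet normal -0.035 0.980 -0.198
outer loop
vertex -0.916 1.899 1.091
vertex 1.199 2.07 1.562
vertex -0.245 1.77 0.333
endloop
endfacet
facet normal 0.658 -0.127 -0.743
outer loop
vertex -0.245 1.77 0.333
vertex 1.236 1.041 1.769
vertex -0.209 0.741 0.541
endloop
endfacet
facet normal 0.658 -0.126 -0.742
outer loop
vertex 1.199 2.07 1.562
vertex 1.236 1.041 1.769
vertex -0.245 1.77 0.333
endloop
endfacet
facet normal 0.226 -0.691 -0.686
outer loop
vertex -0.156 2.699 -4.406
vertex -0.59 2.185 -4.031
vertex -0.798 2.672 -4.59
endloop
endfacet
facet normal 0.163 0.722 -0.673
outer loop
vertex -0.156 2.699 -4.406
vertex -0.798 2.672 -4.59
vertex -0.557 3.929 -3.184
endloop
endfacet
facet normal 0.163 0.722 -0.673
outer loop
vertex -0.557 3.929 -3.184
vertex -0.798 2.672 -4.59
vertex -1.199 3.902 -3.368
endloop
endfacet
facet normal -0.226 0.691 0.687
outer loop
vertex -0.557 3.929 -3.184
vertex -1.199 3.902 -3.368
vertex -0.99 3.415 -2.809
endloop
endfacet
facet normal 0.226 -0.691 -0.686
outer loop
vertex -0.798 2.672 -4.59
vertex -0.59 2.185 -4.031
vertex -1.283 2.278 -4.353
endloop
endfacet
facet normal -0.650 0.418 -0.634
outer loop
vertex -0.798 2.672 -4.59
vertex -1.283 2.278 -4.353
vertex -1.199 3.902 -3.368
endloop
endfacet
facet normal -0.650 0.418 -0.634
outer loop
vertex -1.199 3.902 -3.368
vertex -1.283 2.278 -4.353
vertex -1.684 3.509 -3.13
endloop
endfacet
facet normal -0.224 0.692 0.686
outer loop
vertex -1.199 3.902 -3.368
vertex -1.684 3.509 -3.13
vertex -0.99 3.415 -2.809
endloop
endfacet
facet normal 0.226 -0.692 -0.686
outer loop
vertex -1.283 2.278 -4.353
vertex -0.59 2.185 -4.031
vertex -1.246 1.814 -3.873
endloop
endfacet
facet normal -0.973 -0.200 -0.118
outer loop
vertex -1.283 2.278 -4.353
vertex -1.246 1.814 -3.873
vertex -1.684 3.509 -3.13
endloop
endfacet
facet normal -0.973 -0.200 -0.118
outer loop
vertex -1.684 3.509 -3.13
vertex -1.246 1.814 -3.873
vertex -1.647 3.045 -2.651
endloop
endfacet
facet normal -0.224 0.691 0.687
outer loop
vertex -1.684 3.509 -3.13
vertex -1.647 3.045 -2.651
vertex -0.99 3.415 -2.809
endloop
endfacet
facet normal 0.225 -0.691 -0.687
outer loop
vertex -1.246 1.814 -3.873
vertex -0.59 2.185 -4.031
vertex -0.715 1.629 -3.513
endloop
endfacet
facet normal -0.563 -0.667 0.488
outer loop
vertex -1.246 1.814 -3.873
vertex -0.715 1.629 -3.513
vertex -1.647 3.045 -2.651
endloop
endfacet
facet normal -0.562 -0.667 0.488
outer loop
vertex -1.647 3.045 -2.651
vertex -0.715 1.629 -3.513
vertex -1.115 2.86 -2.291
endloop
endfacet
facet normal -0.224 0.691 0.687
outer loop
vertex -1.647 3.045 -2.651
vertex -1.115 2.86 -2.291
vertex -0.99 3.415 -2.809
endloop
endfacet
facet normal 0.225 -0.691 -0.687
outer loop
vertex -0.715 1.629 -3.513
vertex -0.59 2.185 -4.031
vertex -0.089 1.863 -3.543
endloop
endfacet
facet normal 0.271 -0.632 0.726
outer loop
vertex -0.715 1.629 -3.513
vertex -0.089 1.863 -3.543
vertex -1.115 2.86 -2.291
endloop
endfacet
facet normal 0.270 -0.633 0.725
outer loop
vertex -1.115 2.86 -2.291
vertex -0.089 1.863 -3.543
vertex -0.49 3.093 -2.32
endloop
endfacet
facet normal -0.226 0.691 0.686
outer loop
vertex -1.115 2.86 -2.291
vertex -0.49 3.093 -2.32
vertex -0.99 3.415 -2.809
endloop
endfacet
facet normal 0.225 -0.691 -0.687
outer loop
vertex -0.089 1.863 -3.543
vertex -0.59 2.185 -4.031
vertex 0.159 2.338 -3.94
endloop
endfacet
facet normal 0.901 -0.121 0.417
outer loop
vertex -0.089 1.863 -3.543
vertex 0.159 2.338 -3.94
vertex -0.49 3.093 -2.32
endloop
endfacet
facet normal 0.900 -0.122 0.418
outer loop
vertex -0.49 3.093 -2.32
vertex 0.159 2.338 -3.94
vertex -0.241 3.569 -2.718
endloop
endfacet
facet normal -0.226 0.692 0.686
outer loop
vertex -0.49 3.093 -2.32
vertex -0.241 3.569 -2.718
vertex -0.99 3.415 -2.809
endloop
endfacet
facet normal 0.225 -0.691 -0.687
outer loop
vertex 0.159 2.338 -3.94
vertex -0.59 2.185 -4.031
vertex -0.156 2.699 -4.406
endloop
endfacet
facet normal 0.853 0.480 -0.205
outer loop
vertex 0.159 2.338 -3.94
vertex -0.156 2.699 -4.406
vertex -0.241 3.569 -2.718
endloop
endfacet
facet normal 0.852 0.482 -0.205
outer loop
vertex -0.241 3.569 -2.718
vertex -0.156 2.699 -4.406
vertex -0.557 3.929 -3.184
endloop
endfacet
facet normal -0.226 0.691 0.687
outer loop
vertex -0.241 3.569 -2.718
vertex -0.557 3.929 -3.184
vertex -0.99 3.415 -2.809
endloop
endfacet

endsolid


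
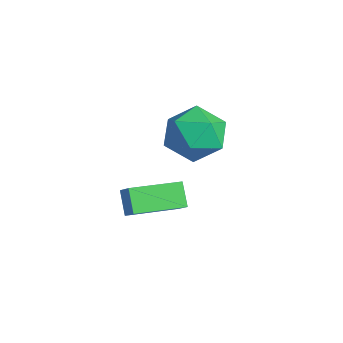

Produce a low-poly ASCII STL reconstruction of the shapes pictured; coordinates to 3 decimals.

solid 
facet normal -0.743 -0.042 -0.668
outer loop
vertex -3.108 -3.538 -0.696
vertex -3.013 -1.514 -0.93
vertex -2.373 -3.666 -1.505
endloop
endfacet
facet normal -0.047 -0.992 0.115
outer loop
vertex -1.667 -3.626 -0.87
vertex -3.108 -3.538 -0.696
vertex -2.373 -3.666 -1.505
endloop
endfacet
facet normal -0.743 -0.042 -0.668
outer loop
vertex -2.373 -3.666 -1.505
vertex -3.013 -1.514 -0.93
vertex -2.278 -1.642 -1.739
endloop
endfacet
facet normal 0.668 -0.116 -0.735
outer loop
vertex -2.278 -1.642 -1.739
vertex -1.667 -3.626 -0.87
vertex -2.373 -3.666 -1.505
endloop
endfacet
facet normal -0.668 0.116 0.735
outer loop
vertex -3.108 -3.538 -0.696
vertex -2.307 -1.474 -0.295
vertex -3.013 -1.514 -0.93
endloop
endfacet
facet normal -0.047 -0.992 0.115
outer loop
vertex -2.402 -3.498 -0.061
vertex -3.108 -3.538 -0.696
vertex -1.667 -3.626 -0.87
endloop
endfacet
facet normal -0.668 0.116 0.735
outer loop
vertex -2.402 -3.498 -0.061
vertex -2.307 -1.474 -0.295
vertex -3.108 -3.538 -0.696
endloop
endfacet
facet normal 0.047 0.992 -0.115
outer loop
vertex -3.013 -1.514 -0.93
vertex -2.307 -1.474 -0.295
vertex -2.278 -1.642 -1.739
endloop
endfacet
facet normal 0.668 -0.116 -0.735
outer loop
vertex -1.572 -1.602 -1.104
vertex -1.667 -3.626 -0.87
vertex -2.278 -1.642 -1.739
endloop
endfacet
facet normal 0.047 0.992 -0.115
outer loop
vertex -2.278 -1.642 -1.739
vertex -2.307 -1.474 -0.295
vertex -1.572 -1.602 -1.104
endloop
endfacet
facet normal 0.743 0.042 0.668
outer loop
vertex -1.572 -1.602 -1.104
vertex -2.402 -3.498 -0.061
vertex -1.667 -3.626 -0.87
endloop
endfacet
facet normal 0.743 0.042 0.668
outer loop
vertex -2.307 -1.474 -0.295
vertex -2.402 -3.498 -0.061
vertex -1.572 -1.602 -1.104
endloop
endfacet
facet normal 0.051 0.620 0.783
outer loop
vertex -1.142 -0.367 3.389
vertex -1.762 -1.19 4.081
vertex -0.522 -1.229 4.031
endloop
endfacet
facet normal 0.614 0.705 0.354
outer loop
vertex -1.142 -0.367 3.389
vertex -0.522 -1.229 4.031
vertex -0.176 -0.95 2.873
endloop
endfacet
facet normal 0.373 0.880 -0.296
outer loop
vertex -1.142 -0.367 3.389
vertex -0.176 -0.95 2.873
vertex -1.202 -0.739 2.207
endloop
endfacet
facet normal -0.340 0.902 -0.267
outer loop
vertex -1.142 -0.367 3.389
vertex -1.202 -0.739 2.207
vertex -2.181 -0.887 2.954
endloop
endfacet
facet normal -0.539 0.742 0.400
outer loop
vertex -1.142 -0.367 3.389
vertex -2.181 -0.887 2.954
vertex -1.762 -1.19 4.081
endloop
endfacet
facet normal 0.950 0.077 0.302
outer loop
vertex -0.176 -0.95 2.873
vertex -0.522 -1.229 4.031
vertex -0.199 -2.133 3.246
endloop
endfacet
facet normal 0.038 -0.060 0.997
outer loop
vertex -0.522 -1.229 4.031
vertex -1.762 -1.19 4.081
vertex -1.178 -2.281 3.993
endloop
endfacet
facet normal -0.916 0.137 0.377
outer loop
vertex -1.762 -1.19 4.081
vertex -2.181 -0.887 2.954
vertex -2.204 -2.07 3.327
endloop
endfacet
facet normal -0.594 0.396 -0.700
outer loop
vertex -2.181 -0.887 2.954
vertex -1.202 -0.739 2.207
vertex -1.858 -1.791 2.169
endloop
endfacet
facet normal 0.559 0.359 -0.747
outer loop
vertex -1.202 -0.739 2.207
vertex -0.176 -0.95 2.873
vertex -0.618 -1.83 2.119
endloop
endfacet
facet normal 0.340 -0.902 0.267
outer loop
vertex -1.238 -2.653 2.811
vertex -0.199 -2.133 3.246
vertex -1.178 -2.281 3.993
endloop
endfacet
facet normal -0.373 -0.880 0.296
outer loop
vertex -1.238 -2.653 2.811
vertex -1.178 -2.281 3.993
vertex -2.204 -2.07 3.327
endloop
endfacet
facet normal -0.614 -0.705 -0.354
outer loop
vertex -1.238 -2.653 2.811
vertex -2.204 -2.07 3.327
vertex -1.858 -1.791 2.169
endloop
endfacet
facet normal -0.051 -0.620 -0.783
outer loop
vertex -1.238 -2.653 2.811
vertex -1.858 -1.791 2.169
vertex -0.618 -1.83 2.119
endloop
endfacet
facet normal 0.539 -0.742 -0.400
outer loop
vertex -1.238 -2.653 2.811
vertex -0.618 -1.83 2.119
vertex -0.199 -2.133 3.246
endloop
endfacet
facet normal 0.594 -0.396 0.700
outer loop
vertex -1.178 -2.281 3.993
vertex -0.199 -2.133 3.246
vertex -0.522 -1.229 4.031
endloop
endfacet
facet normal -0.559 -0.359 0.747
outer loop
vertex -2.204 -2.07 3.327
vertex -1.178 -2.281 3.993
vertex -1.762 -1.19 4.081
endloop
endfacet
facet normal -0.950 -0.077 -0.302
outer loop
vertex -1.858 -1.791 2.169
vertex -2.204 -2.07 3.327
vertex -2.181 -0.887 2.954
endloop
endfacet
facet normal -0.038 0.060 -0.997
outer loop
vertex -0.618 -1.83 2.119
vertex -1.858 -1.791 2.169
vertex -1.202 -0.739 2.207
endloop
endfacet
facet normal 0.916 -0.137 -0.377
outer loop
vertex -0.199 -2.133 3.246
vertex -0.618 -1.83 2.119
vertex -0.176 -0.95 2.873
endloop
endfacet

endsolid


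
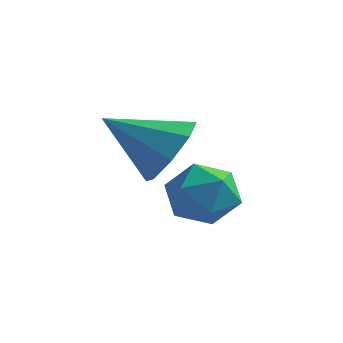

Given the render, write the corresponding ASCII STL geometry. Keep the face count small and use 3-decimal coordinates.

solid 
facet normal 0.789 0.297 -0.538
outer loop
vertex 2.081 2.602 3.671
vertex 1.697 2.31 2.946
vertex 1.705 3.066 3.376
endloop
endfacet
facet normal -0.150 0.441 0.885
outer loop
vertex 2.081 2.602 3.671
vertex 1.705 3.066 3.376
vertex 0.483 1.85 3.774
endloop
endfacet
facet normal 0.788 0.298 -0.539
outer loop
vertex 1.705 3.066 3.376
vertex 1.697 2.31 2.946
vertex 1.324 3.087 2.83
endloop
endfacet
facet normal -0.566 0.708 0.422
outer loop
vertex 1.705 3.066 3.376
vertex 1.324 3.087 2.83
vertex 0.483 1.85 3.774
endloop
endfacet
facet normal 0.789 0.299 -0.537
outer loop
vertex 1.324 3.087 2.83
vertex 1.697 2.31 2.946
vertex 1.163 2.653 2.352
endloop
endfacet
facet normal -0.866 0.479 -0.143
outer loop
vertex 1.324 3.087 2.83
vertex 1.163 2.653 2.352
vertex 0.483 1.85 3.774
endloop
endfacet
facet normal 0.789 0.298 -0.537
outer loop
vertex 1.163 2.653 2.352
vertex 1.697 2.31 2.946
vertex 1.314 2.018 2.222
endloop
endfacet
facet normal -0.871 -0.109 -0.478
outer loop
vertex 1.163 2.653 2.352
vertex 1.314 2.018 2.222
vertex 0.483 1.85 3.774
endloop
endfacet
facet normal 0.789 0.298 -0.538
outer loop
vertex 1.314 2.018 2.222
vertex 1.697 2.31 2.946
vertex 1.69 1.554 2.516
endloop
endfacet
facet normal -0.580 -0.716 -0.388
outer loop
vertex 1.314 2.018 2.222
vertex 1.69 1.554 2.516
vertex 0.483 1.85 3.774
endloop
endfacet
facet normal 0.789 0.298 -0.537
outer loop
vertex 1.69 1.554 2.516
vertex 1.697 2.31 2.946
vertex 2.07 1.532 3.062
endloop
endfacet
facet normal -0.164 -0.984 0.074
outer loop
vertex 1.69 1.554 2.516
vertex 2.07 1.532 3.062
vertex 0.483 1.85 3.774
endloop
endfacet
facet normal 0.789 0.298 -0.538
outer loop
vertex 2.07 1.532 3.062
vertex 1.697 2.31 2.946
vertex 2.232 1.966 3.54
endloop
endfacet
facet normal 0.136 -0.756 0.640
outer loop
vertex 2.07 1.532 3.062
vertex 2.232 1.966 3.54
vertex 0.483 1.85 3.774
endloop
endfacet
facet normal 0.789 0.298 -0.538
outer loop
vertex 2.232 1.966 3.54
vertex 1.697 2.31 2.946
vertex 2.081 2.602 3.671
endloop
endfacet
facet normal 0.142 -0.167 0.976
outer loop
vertex 2.232 1.966 3.54
vertex 2.081 2.602 3.671
vertex 0.483 1.85 3.774
endloop
endfacet
facet normal 0.046 0.991 0.123
outer loop
vertex 3.021 1.791 2.152
vertex 2.454 1.753 2.669
vertex 3.185 1.691 2.895
endloop
endfacet
facet normal 0.685 0.727 -0.053
outer loop
vertex 3.021 1.791 2.152
vertex 3.185 1.691 2.895
vertex 3.566 1.293 2.361
endloop
endfacet
facet normal 0.619 0.392 -0.680
outer loop
vertex 3.021 1.791 2.152
vertex 3.566 1.293 2.361
vertex 3.071 1.109 1.804
endloop
endfacet
facet normal -0.060 0.450 -0.891
outer loop
vertex 3.021 1.791 2.152
vertex 3.071 1.109 1.804
vertex 2.384 1.394 1.994
endloop
endfacet
facet normal -0.414 0.821 -0.394
outer loop
vertex 3.021 1.791 2.152
vertex 2.384 1.394 1.994
vertex 2.454 1.753 2.669
endloop
endfacet
facet normal 0.866 0.241 0.438
outer loop
vertex 3.566 1.293 2.361
vertex 3.185 1.691 2.895
vertex 3.336 0.946 3.006
endloop
endfacet
facet normal -0.167 0.669 0.724
outer loop
vertex 3.185 1.691 2.895
vertex 2.454 1.753 2.669
vertex 2.649 1.231 3.196
endloop
endfacet
facet normal -0.913 0.393 -0.114
outer loop
vertex 2.454 1.753 2.669
vertex 2.384 1.394 1.994
vertex 2.154 1.047 2.639
endloop
endfacet
facet normal -0.339 -0.206 -0.918
outer loop
vertex 2.384 1.394 1.994
vertex 3.071 1.109 1.804
vertex 2.535 0.649 2.105
endloop
endfacet
facet normal 0.760 -0.299 -0.577
outer loop
vertex 3.071 1.109 1.804
vertex 3.566 1.293 2.361
vertex 3.266 0.587 2.331
endloop
endfacet
facet normal 0.060 -0.450 0.891
outer loop
vertex 2.699 0.549 2.848
vertex 3.336 0.946 3.006
vertex 2.649 1.231 3.196
endloop
endfacet
facet normal -0.619 -0.392 0.680
outer loop
vertex 2.699 0.549 2.848
vertex 2.649 1.231 3.196
vertex 2.154 1.047 2.639
endloop
endfacet
facet normal -0.685 -0.727 0.053
outer loop
vertex 2.699 0.549 2.848
vertex 2.154 1.047 2.639
vertex 2.535 0.649 2.105
endloop
endfacet
facet normal -0.046 -0.991 -0.123
outer loop
vertex 2.699 0.549 2.848
vertex 2.535 0.649 2.105
vertex 3.266 0.587 2.331
endloop
endfacet
facet normal 0.414 -0.821 0.394
outer loop
vertex 2.699 0.549 2.848
vertex 3.266 0.587 2.331
vertex 3.336 0.946 3.006
endloop
endfacet
facet normal 0.339 0.206 0.918
outer loop
vertex 2.649 1.231 3.196
vertex 3.336 0.946 3.006
vertex 3.185 1.691 2.895
endloop
endfacet
facet normal -0.760 0.299 0.577
outer loop
vertex 2.154 1.047 2.639
vertex 2.649 1.231 3.196
vertex 2.454 1.753 2.669
endloop
endfacet
facet normal -0.866 -0.241 -0.438
outer loop
vertex 2.535 0.649 2.105
vertex 2.154 1.047 2.639
vertex 2.384 1.394 1.994
endloop
endfacet
facet normal 0.167 -0.669 -0.724
outer loop
vertex 3.266 0.587 2.331
vertex 2.535 0.649 2.105
vertex 3.071 1.109 1.804
endloop
endfacet
facet normal 0.913 -0.393 0.114
outer loop
vertex 3.336 0.946 3.006
vertex 3.266 0.587 2.331
vertex 3.566 1.293 2.361
endloop
endfacet

endsolid


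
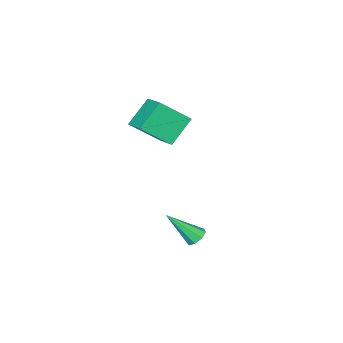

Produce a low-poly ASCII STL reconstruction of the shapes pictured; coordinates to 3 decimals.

solid 
facet normal -0.427 0.539 -0.726
outer loop
vertex 3.429 1.499 -3.416
vertex 2.915 1.554 -3.073
vertex 3.437 1.883 -3.136
endloop
endfacet
facet normal 0.984 0.091 -0.153
outer loop
vertex 3.429 1.499 -3.416
vertex 3.437 1.883 -3.136
vertex 3.825 0.406 -1.527
endloop
endfacet
facet normal -0.427 0.539 -0.726
outer loop
vertex 3.437 1.883 -3.136
vertex 2.915 1.554 -3.073
vertex 3.14 2.073 -2.82
endloop
endfacet
facet normal 0.740 0.575 0.349
outer loop
vertex 3.437 1.883 -3.136
vertex 3.14 2.073 -2.82
vertex 3.825 0.406 -1.527
endloop
endfacet
facet normal -0.428 0.539 -0.725
outer loop
vertex 3.14 2.073 -2.82
vertex 2.915 1.554 -3.073
vertex 2.711 1.96 -2.651
endloop
endfacet
facet normal 0.130 0.640 0.757
outer loop
vertex 3.14 2.073 -2.82
vertex 2.711 1.96 -2.651
vertex 3.825 0.406 -1.527
endloop
endfacet
facet normal -0.426 0.540 -0.726
outer loop
vertex 2.711 1.96 -2.651
vertex 2.915 1.554 -3.073
vertex 2.401 1.609 -2.73
endloop
endfacet
facet normal -0.494 0.249 0.833
outer loop
vertex 2.711 1.96 -2.651
vertex 2.401 1.609 -2.73
vertex 3.825 0.406 -1.527
endloop
endfacet
facet normal -0.427 0.539 -0.726
outer loop
vertex 2.401 1.609 -2.73
vertex 2.915 1.554 -3.073
vertex 2.393 1.225 -3.01
endloop
endfacet
facet normal -0.762 -0.371 0.531
outer loop
vertex 2.401 1.609 -2.73
vertex 2.393 1.225 -3.01
vertex 3.825 0.406 -1.527
endloop
endfacet
facet normal -0.428 0.540 -0.725
outer loop
vertex 2.393 1.225 -3.01
vertex 2.915 1.554 -3.073
vertex 2.691 1.035 -3.327
endloop
endfacet
facet normal -0.517 -0.856 0.027
outer loop
vertex 2.393 1.225 -3.01
vertex 2.691 1.035 -3.327
vertex 3.825 0.406 -1.527
endloop
endfacet
facet normal -0.427 0.539 -0.726
outer loop
vertex 2.691 1.035 -3.327
vertex 2.915 1.554 -3.073
vertex 3.119 1.148 -3.495
endloop
endfacet
facet normal 0.094 -0.920 -0.380
outer loop
vertex 2.691 1.035 -3.327
vertex 3.119 1.148 -3.495
vertex 3.825 0.406 -1.527
endloop
endfacet
facet normal -0.426 0.540 -0.726
outer loop
vertex 3.119 1.148 -3.495
vertex 2.915 1.554 -3.073
vertex 3.429 1.499 -3.416
endloop
endfacet
facet normal 0.715 -0.529 -0.456
outer loop
vertex 3.119 1.148 -3.495
vertex 3.429 1.499 -3.416
vertex 3.825 0.406 -1.527
endloop
endfacet
facet normal -0.687 0.108 0.719
outer loop
vertex 1.075 -2.983 4.194
vertex 1.774 -1.645 4.661
vertex -0.084 -1.935 2.929
endloop
endfacet
facet normal -0.443 -0.846 -0.296
outer loop
vertex 1.186 -2.135 1.599
vertex 1.075 -2.983 4.194
vertex -0.084 -1.935 2.929
endloop
endfacet
facet normal -0.687 0.108 0.719
outer loop
vertex -0.084 -1.935 2.929
vertex 1.774 -1.645 4.661
vertex 0.615 -0.598 3.396
endloop
endfacet
facet normal -0.577 0.521 -0.629
outer loop
vertex 0.615 -0.598 3.396
vertex 1.186 -2.135 1.599
vertex -0.084 -1.935 2.929
endloop
endfacet
facet normal 0.577 -0.521 0.629
outer loop
vertex 1.075 -2.983 4.194
vertex 3.044 -1.845 3.331
vertex 1.774 -1.645 4.661
endloop
endfacet
facet normal -0.442 -0.847 -0.296
outer loop
vertex 2.345 -3.182 2.864
vertex 1.075 -2.983 4.194
vertex 1.186 -2.135 1.599
endloop
endfacet
facet normal 0.577 -0.521 0.629
outer loop
vertex 2.345 -3.182 2.864
vertex 3.044 -1.845 3.331
vertex 1.075 -2.983 4.194
endloop
endfacet
facet normal 0.443 0.847 0.295
outer loop
vertex 1.774 -1.645 4.661
vertex 3.044 -1.845 3.331
vertex 0.615 -0.598 3.396
endloop
endfacet
facet normal -0.577 0.521 -0.629
outer loop
vertex 1.885 -0.797 2.066
vertex 1.186 -2.135 1.599
vertex 0.615 -0.598 3.396
endloop
endfacet
facet normal 0.443 0.847 0.296
outer loop
vertex 0.615 -0.598 3.396
vertex 3.044 -1.845 3.331
vertex 1.885 -0.797 2.066
endloop
endfacet
facet normal 0.687 -0.108 -0.719
outer loop
vertex 1.885 -0.797 2.066
vertex 2.345 -3.182 2.864
vertex 1.186 -2.135 1.599
endloop
endfacet
facet normal 0.687 -0.108 -0.719
outer loop
vertex 3.044 -1.845 3.331
vertex 2.345 -3.182 2.864
vertex 1.885 -0.797 2.066
endloop
endfacet

endsolid


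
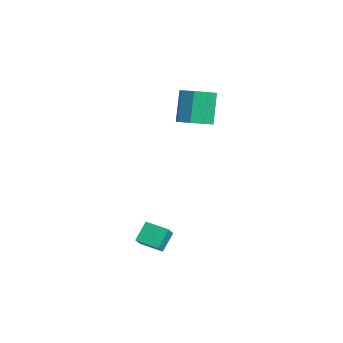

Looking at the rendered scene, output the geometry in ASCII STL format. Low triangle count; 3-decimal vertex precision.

solid 
facet normal -0.684 -0.704 0.190
outer loop
vertex 2.239 -0.786 -1.407
vertex 1.569 -0.337 -2.155
vertex 2.684 -1.431 -2.193
endloop
endfacet
facet normal 0.608 -0.409 0.680
outer loop
vertex 3.451 -0.643 -2.405
vertex 2.239 -0.786 -1.407
vertex 2.684 -1.431 -2.193
endloop
endfacet
facet normal -0.684 -0.704 0.190
outer loop
vertex 2.684 -1.431 -2.193
vertex 1.569 -0.337 -2.155
vertex 2.014 -0.982 -2.941
endloop
endfacet
facet normal 0.401 -0.581 -0.708
outer loop
vertex 2.014 -0.982 -2.941
vertex 3.451 -0.643 -2.405
vertex 2.684 -1.431 -2.193
endloop
endfacet
facet normal -0.401 0.581 0.708
outer loop
vertex 2.239 -0.786 -1.407
vertex 2.336 0.451 -2.367
vertex 1.569 -0.337 -2.155
endloop
endfacet
facet normal 0.608 -0.409 0.680
outer loop
vertex 3.006 0.002 -1.619
vertex 2.239 -0.786 -1.407
vertex 3.451 -0.643 -2.405
endloop
endfacet
facet normal -0.401 0.581 0.708
outer loop
vertex 3.006 0.002 -1.619
vertex 2.336 0.451 -2.367
vertex 2.239 -0.786 -1.407
endloop
endfacet
facet normal -0.608 0.409 -0.680
outer loop
vertex 1.569 -0.337 -2.155
vertex 2.336 0.451 -2.367
vertex 2.014 -0.982 -2.941
endloop
endfacet
facet normal 0.401 -0.581 -0.708
outer loop
vertex 2.781 -0.194 -3.153
vertex 3.451 -0.643 -2.405
vertex 2.014 -0.982 -2.941
endloop
endfacet
facet normal -0.608 0.409 -0.680
outer loop
vertex 2.014 -0.982 -2.941
vertex 2.336 0.451 -2.367
vertex 2.781 -0.194 -3.153
endloop
endfacet
facet normal 0.684 0.704 -0.190
outer loop
vertex 2.781 -0.194 -3.153
vertex 3.006 0.002 -1.619
vertex 3.451 -0.643 -2.405
endloop
endfacet
facet normal 0.684 0.704 -0.190
outer loop
vertex 2.336 0.451 -2.367
vertex 3.006 0.002 -1.619
vertex 2.781 -0.194 -3.153
endloop
endfacet
facet normal 0.417 -0.250 -0.874
outer loop
vertex -0.749 3.521 2.401
vertex -1.24 2.792 2.375
vertex -1.339 3.619 2.091
endloop
endfacet
facet normal 0.243 0.957 -0.159
outer loop
vertex -0.749 3.521 2.401
vertex -1.339 3.619 2.091
vertex -1.509 3.978 3.99
endloop
endfacet
facet normal 0.241 0.957 -0.159
outer loop
vertex -1.509 3.978 3.99
vertex -1.339 3.619 2.091
vertex -2.099 4.075 3.68
endloop
endfacet
facet normal -0.418 0.251 0.873
outer loop
vertex -1.509 3.978 3.99
vertex -2.099 4.075 3.68
vertex -2.0 3.248 3.965
endloop
endfacet
facet normal 0.418 -0.250 -0.873
outer loop
vertex -1.339 3.619 2.091
vertex -1.24 2.792 2.375
vertex -1.871 3.232 1.947
endloop
endfacet
facet normal -0.448 0.779 -0.438
outer loop
vertex -1.339 3.619 2.091
vertex -1.871 3.232 1.947
vertex -2.099 4.075 3.68
endloop
endfacet
facet normal -0.449 0.779 -0.438
outer loop
vertex -2.099 4.075 3.68
vertex -1.871 3.232 1.947
vertex -2.631 3.688 3.537
endloop
endfacet
facet normal -0.417 0.251 0.873
outer loop
vertex -2.099 4.075 3.68
vertex -2.631 3.688 3.537
vertex -2.0 3.248 3.965
endloop
endfacet
facet normal 0.417 -0.251 -0.873
outer loop
vertex -1.871 3.232 1.947
vertex -1.24 2.792 2.375
vertex -2.033 2.587 2.055
endloop
endfacet
facet normal -0.876 0.143 -0.460
outer loop
vertex -1.871 3.232 1.947
vertex -2.033 2.587 2.055
vertex -2.631 3.688 3.537
endloop
endfacet
facet normal -0.876 0.145 -0.461
outer loop
vertex -2.631 3.688 3.537
vertex -2.033 2.587 2.055
vertex -2.794 3.043 3.644
endloop
endfacet
facet normal -0.418 0.250 0.873
outer loop
vertex -2.631 3.688 3.537
vertex -2.794 3.043 3.644
vertex -2.0 3.248 3.965
endloop
endfacet
facet normal 0.417 -0.251 -0.873
outer loop
vertex -2.033 2.587 2.055
vertex -1.24 2.792 2.375
vertex -1.731 2.062 2.35
endloop
endfacet
facet normal -0.790 -0.575 -0.214
outer loop
vertex -2.033 2.587 2.055
vertex -1.731 2.062 2.35
vertex -2.794 3.043 3.644
endloop
endfacet
facet normal -0.790 -0.576 -0.212
outer loop
vertex -2.794 3.043 3.644
vertex -1.731 2.062 2.35
vertex -2.491 2.519 3.939
endloop
endfacet
facet normal -0.418 0.250 0.873
outer loop
vertex -2.794 3.043 3.644
vertex -2.491 2.519 3.939
vertex -2.0 3.248 3.965
endloop
endfacet
facet normal 0.418 -0.251 -0.873
outer loop
vertex -1.731 2.062 2.35
vertex -1.24 2.792 2.375
vertex -1.141 1.965 2.66
endloop
endfacet
facet normal -0.241 -0.957 0.160
outer loop
vertex -1.731 2.062 2.35
vertex -1.141 1.965 2.66
vertex -2.491 2.519 3.939
endloop
endfacet
facet normal -0.242 -0.957 0.159
outer loop
vertex -2.491 2.519 3.939
vertex -1.141 1.965 2.66
vertex -1.901 2.421 4.249
endloop
endfacet
facet normal -0.417 0.250 0.874
outer loop
vertex -2.491 2.519 3.939
vertex -1.901 2.421 4.249
vertex -2.0 3.248 3.965
endloop
endfacet
facet normal 0.417 -0.251 -0.873
outer loop
vertex -1.141 1.965 2.66
vertex -1.24 2.792 2.375
vertex -0.609 2.352 2.803
endloop
endfacet
facet normal 0.449 -0.779 0.438
outer loop
vertex -1.141 1.965 2.66
vertex -0.609 2.352 2.803
vertex -1.901 2.421 4.249
endloop
endfacet
facet normal 0.448 -0.779 0.438
outer loop
vertex -1.901 2.421 4.249
vertex -0.609 2.352 2.803
vertex -1.369 2.808 4.393
endloop
endfacet
facet normal -0.418 0.250 0.873
outer loop
vertex -1.901 2.421 4.249
vertex -1.369 2.808 4.393
vertex -2.0 3.248 3.965
endloop
endfacet
facet normal 0.418 -0.250 -0.873
outer loop
vertex -0.609 2.352 2.803
vertex -1.24 2.792 2.375
vertex -0.446 2.997 2.696
endloop
endfacet
facet normal 0.876 -0.145 0.460
outer loop
vertex -0.609 2.352 2.803
vertex -0.446 2.997 2.696
vertex -1.369 2.808 4.393
endloop
endfacet
facet normal 0.876 -0.143 0.461
outer loop
vertex -1.369 2.808 4.393
vertex -0.446 2.997 2.696
vertex -1.207 3.453 4.285
endloop
endfacet
facet normal -0.417 0.251 0.873
outer loop
vertex -1.369 2.808 4.393
vertex -1.207 3.453 4.285
vertex -2.0 3.248 3.965
endloop
endfacet
facet normal 0.418 -0.250 -0.873
outer loop
vertex -0.446 2.997 2.696
vertex -1.24 2.792 2.375
vertex -0.749 3.521 2.401
endloop
endfacet
facet normal 0.789 0.576 0.213
outer loop
vertex -0.446 2.997 2.696
vertex -0.749 3.521 2.401
vertex -1.207 3.453 4.285
endloop
endfacet
facet normal 0.790 0.574 0.213
outer loop
vertex -1.207 3.453 4.285
vertex -0.749 3.521 2.401
vertex -1.509 3.978 3.99
endloop
endfacet
facet normal -0.417 0.251 0.873
outer loop
vertex -1.207 3.453 4.285
vertex -1.509 3.978 3.99
vertex -2.0 3.248 3.965
endloop
endfacet

endsolid
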